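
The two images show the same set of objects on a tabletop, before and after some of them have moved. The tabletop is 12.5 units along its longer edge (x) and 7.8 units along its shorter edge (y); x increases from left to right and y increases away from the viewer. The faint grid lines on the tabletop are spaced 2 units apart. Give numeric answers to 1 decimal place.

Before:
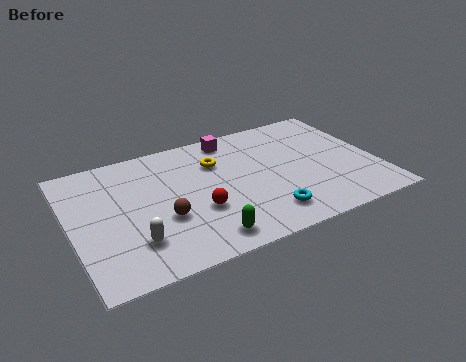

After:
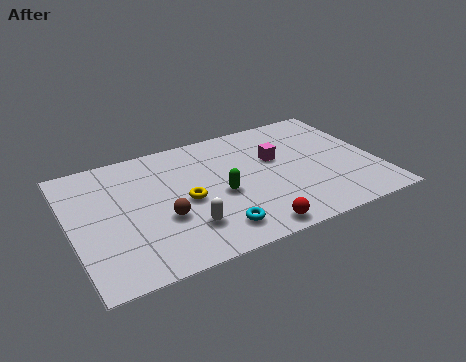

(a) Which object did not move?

the brown sphere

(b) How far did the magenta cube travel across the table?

2.6

From (6.9, 6.8) to (8.5, 4.8), the magenta cube covered √(1.6² + 2.0²) ≈ 2.6 units.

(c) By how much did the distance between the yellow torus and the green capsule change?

-3.1

The distance was about 4.5 in the first image and 1.4 in the second, so they moved 3.1 units closer together.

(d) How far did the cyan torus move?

2.1

From (7.6, 1.5) to (5.5, 1.4), the cyan torus covered √(2.1² + 0.1²) ≈ 2.1 units.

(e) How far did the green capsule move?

2.5

The green capsule moved from about (5.0, 1.1) to (6.0, 3.4), a distance of √(1.0² + 2.3²) ≈ 2.5.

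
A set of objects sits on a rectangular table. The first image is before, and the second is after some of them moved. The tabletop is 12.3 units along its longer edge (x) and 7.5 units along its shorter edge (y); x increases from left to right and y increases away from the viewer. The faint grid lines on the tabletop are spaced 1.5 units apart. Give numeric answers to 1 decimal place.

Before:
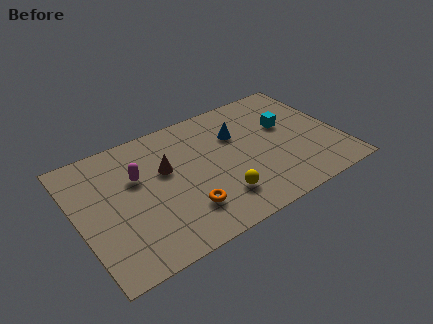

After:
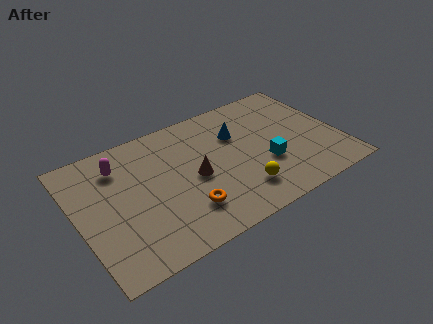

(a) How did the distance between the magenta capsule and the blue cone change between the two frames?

+0.7

Before: roughly 4.8 units apart; after: 5.5. That's 0.7 units further apart.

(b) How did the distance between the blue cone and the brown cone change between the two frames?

-0.7

The distance was about 3.5 in the first image and 2.8 in the second, so they moved 0.7 units closer together.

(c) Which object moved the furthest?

the cyan cube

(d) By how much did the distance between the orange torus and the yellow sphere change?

+1.0

They were about 1.6 units apart before and 2.6 after — 1.0 units further apart.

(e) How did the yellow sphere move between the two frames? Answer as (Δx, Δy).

(1.0, -0.1)

The yellow sphere started near (6.3, 1.8) and ended near (7.3, 1.7).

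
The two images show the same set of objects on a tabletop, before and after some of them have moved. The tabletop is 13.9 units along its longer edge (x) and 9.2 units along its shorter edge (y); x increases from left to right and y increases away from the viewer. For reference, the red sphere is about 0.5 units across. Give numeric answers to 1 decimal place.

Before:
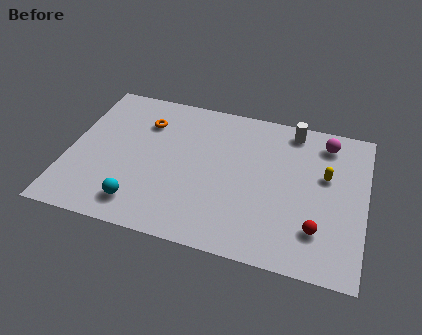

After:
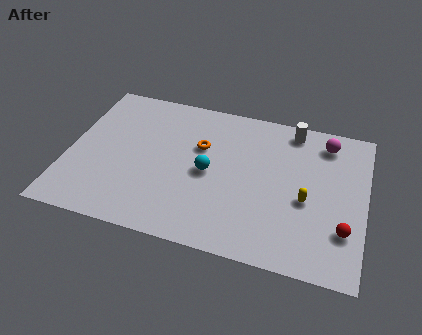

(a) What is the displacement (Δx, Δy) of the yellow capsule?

(-0.8, -1.7)

The yellow capsule was at about (12.0, 5.6) and moved to about (11.2, 3.9).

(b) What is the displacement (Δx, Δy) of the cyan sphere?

(3.0, 2.8)

The cyan sphere was at about (3.6, 1.6) and moved to about (6.6, 4.4).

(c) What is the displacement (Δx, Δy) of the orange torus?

(2.7, -0.9)

The orange torus started near (3.4, 6.8) and ended near (6.1, 5.9).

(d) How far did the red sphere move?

1.2

The red sphere moved from about (11.8, 2.3) to (13.0, 2.6), a distance of √(1.2² + 0.3²) ≈ 1.2.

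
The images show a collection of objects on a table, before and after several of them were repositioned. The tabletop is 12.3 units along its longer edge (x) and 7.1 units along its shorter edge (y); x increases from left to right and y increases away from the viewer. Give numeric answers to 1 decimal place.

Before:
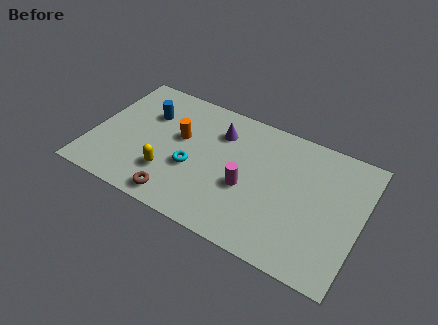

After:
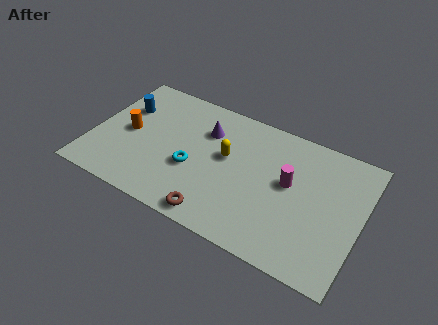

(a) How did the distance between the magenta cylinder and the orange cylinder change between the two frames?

+3.9

They were about 3.5 units apart before and 7.4 after — 3.9 units further apart.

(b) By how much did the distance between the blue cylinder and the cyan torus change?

+0.8

The distance was about 3.2 in the first image and 4.0 in the second, so they moved 0.8 units further apart.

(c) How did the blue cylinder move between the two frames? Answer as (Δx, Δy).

(-1.1, -0.1)

The blue cylinder started near (2.3, 4.9) and ended near (1.2, 4.8).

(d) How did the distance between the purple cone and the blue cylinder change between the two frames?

+0.5

They were about 3.3 units apart before and 3.8 after — 0.5 units further apart.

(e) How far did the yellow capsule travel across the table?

3.2

The yellow capsule was near (3.7, 2.0) before and (6.1, 4.1) after, so it travelled √(2.4² + 2.1²) ≈ 3.2 units.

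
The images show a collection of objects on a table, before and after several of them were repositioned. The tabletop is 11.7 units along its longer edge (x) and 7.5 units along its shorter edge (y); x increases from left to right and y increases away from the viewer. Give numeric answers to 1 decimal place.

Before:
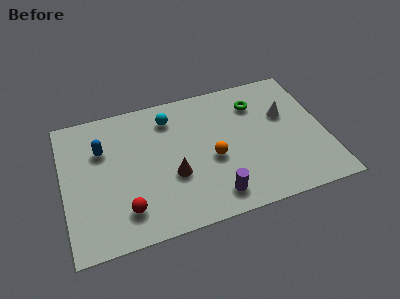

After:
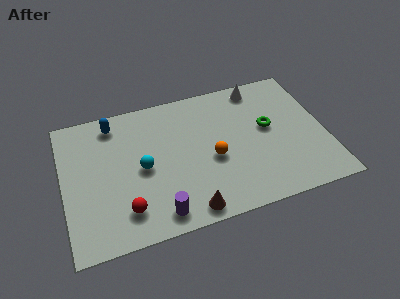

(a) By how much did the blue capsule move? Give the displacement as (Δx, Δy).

(0.6, 1.3)

The blue capsule started near (1.8, 5.1) and ended near (2.4, 6.4).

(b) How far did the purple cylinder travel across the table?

2.5

The purple cylinder moved from about (6.5, 1.2) to (4.0, 1.0), a distance of √(2.5² + 0.2²) ≈ 2.5.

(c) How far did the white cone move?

2.1

The white cone was near (10.0, 4.7) before and (9.0, 6.6) after, so it travelled √(1.0² + 1.9²) ≈ 2.1 units.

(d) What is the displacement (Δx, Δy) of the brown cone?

(0.5, -2.0)

From the two frames, the brown cone sits at roughly (4.8, 2.8) before and (5.3, 0.8) after.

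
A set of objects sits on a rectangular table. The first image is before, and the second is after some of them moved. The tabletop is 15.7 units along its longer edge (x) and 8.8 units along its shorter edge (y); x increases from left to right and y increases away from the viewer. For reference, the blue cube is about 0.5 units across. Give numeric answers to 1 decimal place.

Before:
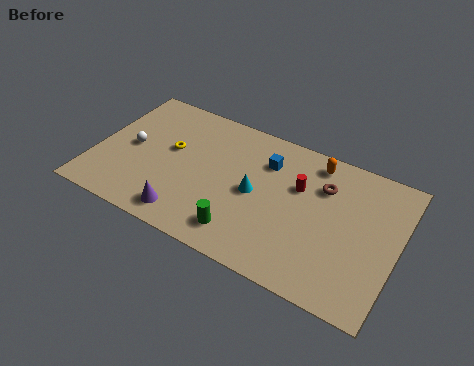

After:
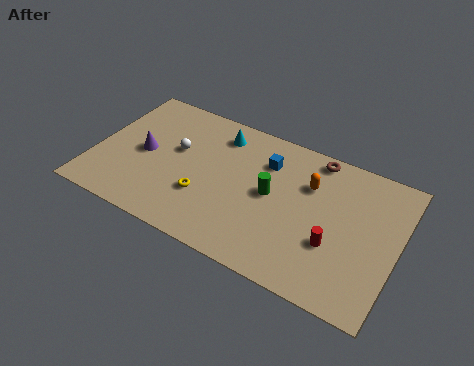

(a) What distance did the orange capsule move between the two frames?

1.5

The orange capsule moved from about (11.1, 7.6) to (11.0, 6.1), a distance of √(0.1² + 1.5²) ≈ 1.5.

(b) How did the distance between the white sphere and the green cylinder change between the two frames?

-1.8

The distance was about 6.9 in the first image and 5.1 in the second, so they moved 1.8 units closer together.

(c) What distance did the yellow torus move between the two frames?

3.0

From (3.8, 5.1) to (5.9, 2.9), the yellow torus covered √(2.1² + 2.2²) ≈ 3.0 units.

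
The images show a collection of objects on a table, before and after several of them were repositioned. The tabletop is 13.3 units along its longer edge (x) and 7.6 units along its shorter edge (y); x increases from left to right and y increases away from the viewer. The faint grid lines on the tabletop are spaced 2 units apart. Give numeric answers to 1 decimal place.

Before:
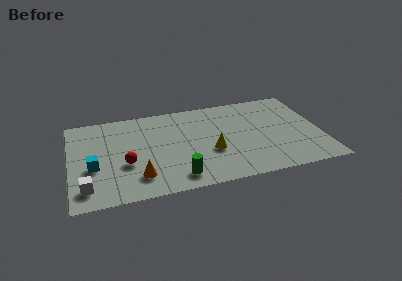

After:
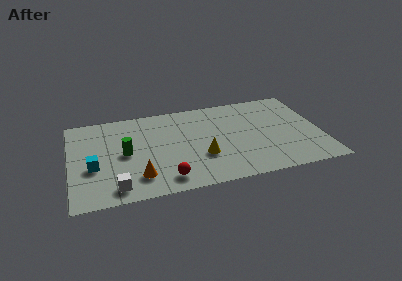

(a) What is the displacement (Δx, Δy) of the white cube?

(1.5, -0.3)

The white cube was at about (0.8, 1.4) and moved to about (2.3, 1.1).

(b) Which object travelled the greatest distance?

the green cylinder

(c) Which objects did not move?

the orange cone and the cyan cube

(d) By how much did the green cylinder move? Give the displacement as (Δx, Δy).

(-2.6, 2.6)

The green cylinder started near (5.5, 1.2) and ended near (2.9, 3.8).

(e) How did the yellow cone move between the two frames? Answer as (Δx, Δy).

(-0.5, -0.3)

The yellow cone was at about (7.4, 2.9) and moved to about (6.9, 2.6).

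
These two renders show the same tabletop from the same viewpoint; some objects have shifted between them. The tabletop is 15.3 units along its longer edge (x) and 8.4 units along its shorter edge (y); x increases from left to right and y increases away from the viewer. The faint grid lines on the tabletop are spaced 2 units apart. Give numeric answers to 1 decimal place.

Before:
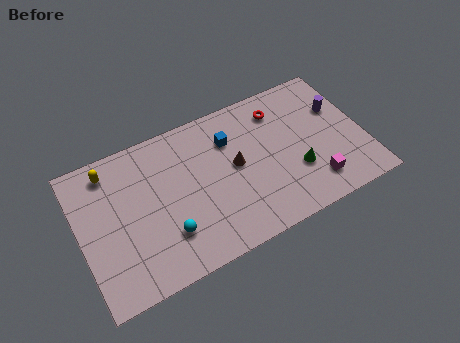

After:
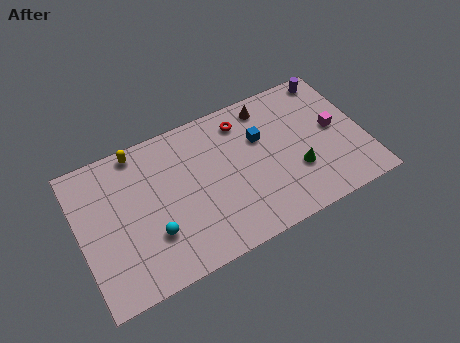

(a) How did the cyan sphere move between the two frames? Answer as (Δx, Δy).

(-0.7, 0.3)

The cyan sphere started near (4.4, 2.3) and ended near (3.7, 2.6).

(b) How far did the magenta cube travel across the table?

3.1

The magenta cube moved from about (12.3, 1.7) to (13.8, 4.4), a distance of √(1.5² + 2.7²) ≈ 3.1.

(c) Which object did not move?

the green cone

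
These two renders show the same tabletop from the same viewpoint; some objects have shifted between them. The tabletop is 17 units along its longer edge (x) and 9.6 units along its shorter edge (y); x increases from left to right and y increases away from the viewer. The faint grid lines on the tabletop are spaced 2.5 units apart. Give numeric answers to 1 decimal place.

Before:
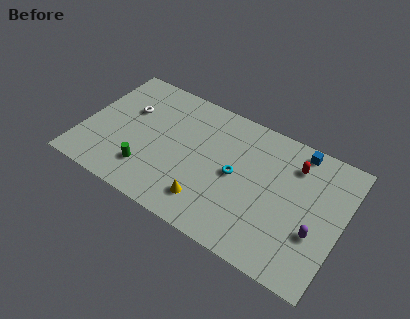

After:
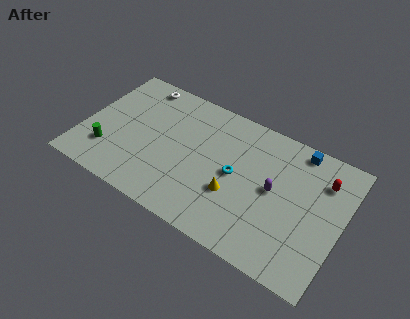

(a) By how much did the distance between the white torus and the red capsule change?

+1.6

They were about 11.0 units apart before and 12.6 after — 1.6 units further apart.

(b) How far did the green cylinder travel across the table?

2.7

The green cylinder moved from about (4.6, 2.3) to (1.9, 2.5), a distance of √(2.7² + 0.2²) ≈ 2.7.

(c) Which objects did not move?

the cyan torus and the blue cube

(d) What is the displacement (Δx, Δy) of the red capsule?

(1.9, -0.2)

From the two frames, the red capsule sits at roughly (13.6, 7.4) before and (15.5, 7.2) after.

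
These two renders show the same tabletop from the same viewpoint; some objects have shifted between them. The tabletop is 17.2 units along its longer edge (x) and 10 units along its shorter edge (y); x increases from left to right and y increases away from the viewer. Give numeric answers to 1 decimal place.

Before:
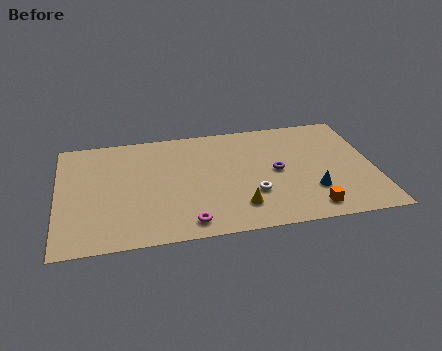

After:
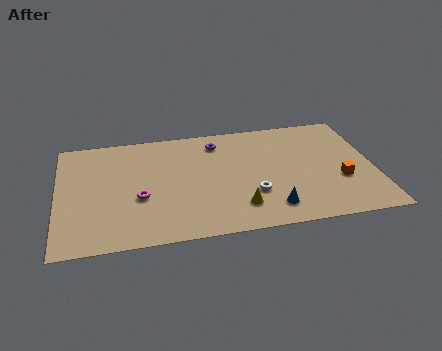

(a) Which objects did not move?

the yellow cone and the white torus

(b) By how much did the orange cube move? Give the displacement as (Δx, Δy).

(1.8, 2.2)

From the two frames, the orange cube sits at roughly (13.5, 1.4) before and (15.3, 3.6) after.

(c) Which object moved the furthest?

the purple torus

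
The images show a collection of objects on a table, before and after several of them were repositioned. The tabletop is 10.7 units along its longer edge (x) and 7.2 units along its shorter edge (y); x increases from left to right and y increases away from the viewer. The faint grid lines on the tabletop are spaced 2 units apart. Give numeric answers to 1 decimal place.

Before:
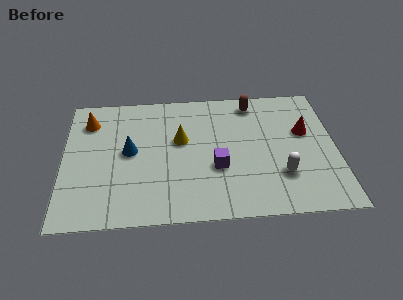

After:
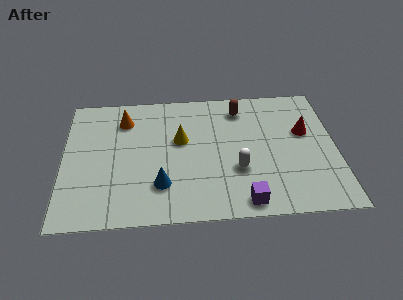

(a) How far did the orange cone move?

1.4

From (1.0, 5.6) to (2.4, 5.6), the orange cone covered √(1.4² + 0.0²) ≈ 1.4 units.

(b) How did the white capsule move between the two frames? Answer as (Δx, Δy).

(-1.7, 0.4)

From the two frames, the white capsule sits at roughly (8.5, 2.1) before and (6.8, 2.5) after.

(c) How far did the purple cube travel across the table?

2.1

The purple cube was near (6.0, 2.7) before and (7.0, 0.8) after, so it travelled √(1.0² + 1.9²) ≈ 2.1 units.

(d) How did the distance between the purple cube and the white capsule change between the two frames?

-0.9

They were about 2.6 units apart before and 1.7 after — 0.9 units closer together.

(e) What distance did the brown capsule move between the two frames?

0.6

The brown capsule moved from about (7.5, 6.2) to (7.0, 5.9), a distance of √(0.5² + 0.3²) ≈ 0.6.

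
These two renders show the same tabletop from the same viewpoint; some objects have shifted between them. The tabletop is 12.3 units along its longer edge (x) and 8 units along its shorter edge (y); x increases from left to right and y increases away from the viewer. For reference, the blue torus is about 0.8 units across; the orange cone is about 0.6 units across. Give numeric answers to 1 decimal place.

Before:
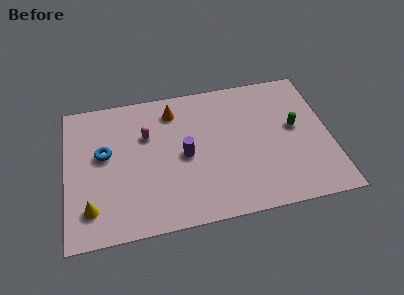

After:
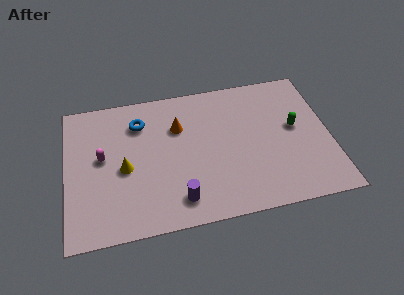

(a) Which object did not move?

the green capsule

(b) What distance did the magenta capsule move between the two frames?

2.3

From (3.8, 5.3) to (1.7, 4.4), the magenta capsule covered √(2.1² + 0.9²) ≈ 2.3 units.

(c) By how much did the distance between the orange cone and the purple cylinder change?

+1.4

They were about 2.7 units apart before and 4.1 after — 1.4 units further apart.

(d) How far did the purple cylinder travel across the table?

2.4

The purple cylinder moved from about (5.5, 3.8) to (5.1, 1.4), a distance of √(0.4² + 2.4²) ≈ 2.4.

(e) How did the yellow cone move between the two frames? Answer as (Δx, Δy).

(1.6, 1.9)

From the two frames, the yellow cone sits at roughly (1.1, 1.7) before and (2.7, 3.6) after.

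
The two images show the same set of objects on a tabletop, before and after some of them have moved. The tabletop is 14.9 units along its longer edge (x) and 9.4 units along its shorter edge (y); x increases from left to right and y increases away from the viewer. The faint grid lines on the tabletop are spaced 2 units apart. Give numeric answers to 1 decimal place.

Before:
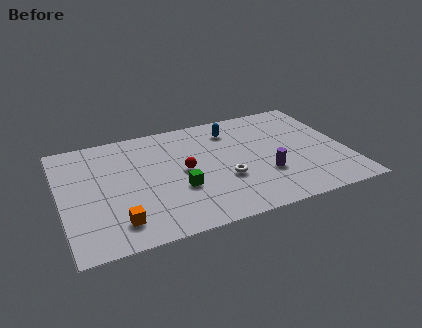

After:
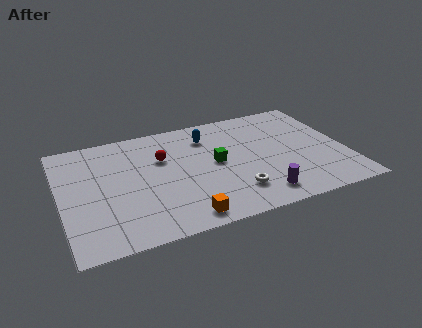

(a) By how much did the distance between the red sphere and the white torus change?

+2.8

Before: roughly 2.4 units apart; after: 5.2. That's 2.8 units further apart.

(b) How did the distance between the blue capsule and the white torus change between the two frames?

+1.0

The distance was about 4.2 in the first image and 5.2 in the second, so they moved 1.0 units further apart.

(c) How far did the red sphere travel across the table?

1.7

The red sphere was near (6.4, 4.8) before and (5.4, 6.2) after, so it travelled √(1.0² + 1.4²) ≈ 1.7 units.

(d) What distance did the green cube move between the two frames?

2.6

From (6.0, 3.4) to (8.1, 4.9), the green cube covered √(2.1² + 1.5²) ≈ 2.6 units.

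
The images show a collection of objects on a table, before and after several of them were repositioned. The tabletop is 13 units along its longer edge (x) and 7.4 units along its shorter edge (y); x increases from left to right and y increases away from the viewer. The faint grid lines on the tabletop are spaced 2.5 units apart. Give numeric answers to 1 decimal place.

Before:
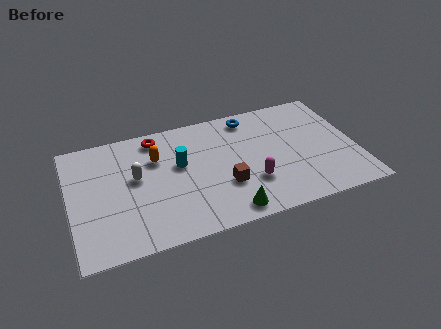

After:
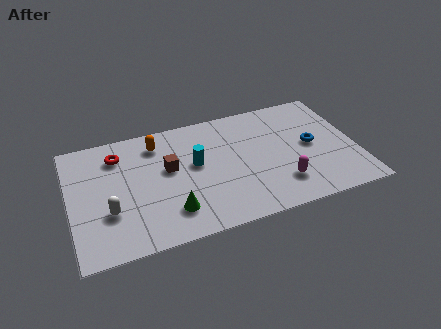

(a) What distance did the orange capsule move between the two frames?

0.9

From (4.0, 5.1) to (4.1, 6.0), the orange capsule covered √(0.1² + 0.9²) ≈ 0.9 units.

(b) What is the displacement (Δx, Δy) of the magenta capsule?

(1.3, -0.5)

From the two frames, the magenta capsule sits at roughly (8.1, 2.3) before and (9.4, 1.8) after.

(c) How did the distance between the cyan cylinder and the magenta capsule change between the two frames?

+0.7

Before: roughly 3.7 units apart; after: 4.4. That's 0.7 units further apart.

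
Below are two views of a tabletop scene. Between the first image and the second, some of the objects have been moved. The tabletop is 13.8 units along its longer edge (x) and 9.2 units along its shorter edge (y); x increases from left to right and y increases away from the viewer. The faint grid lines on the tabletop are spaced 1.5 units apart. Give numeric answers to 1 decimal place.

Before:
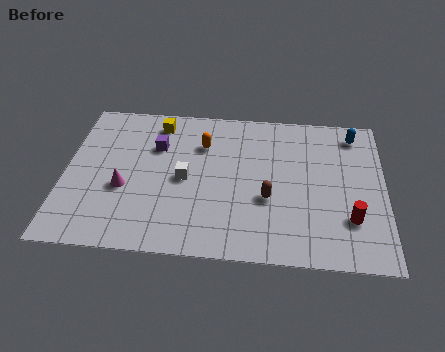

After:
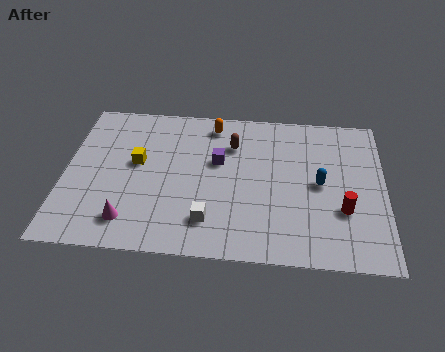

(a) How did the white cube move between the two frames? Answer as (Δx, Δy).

(1.1, -2.4)

The white cube started near (5.2, 4.4) and ended near (6.3, 2.0).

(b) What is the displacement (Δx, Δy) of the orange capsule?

(0.4, 1.3)

The orange capsule was at about (5.9, 6.6) and moved to about (6.3, 7.9).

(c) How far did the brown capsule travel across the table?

3.6

The brown capsule was near (8.8, 3.5) before and (7.2, 6.7) after, so it travelled √(1.6² + 3.2²) ≈ 3.6 units.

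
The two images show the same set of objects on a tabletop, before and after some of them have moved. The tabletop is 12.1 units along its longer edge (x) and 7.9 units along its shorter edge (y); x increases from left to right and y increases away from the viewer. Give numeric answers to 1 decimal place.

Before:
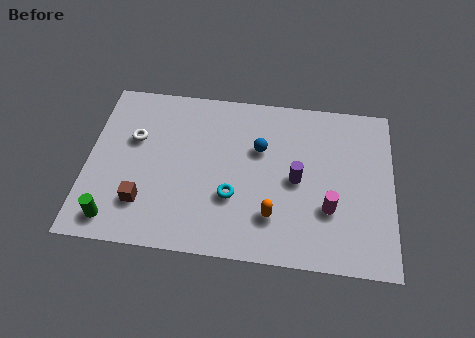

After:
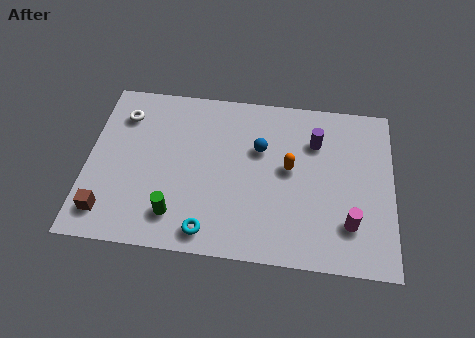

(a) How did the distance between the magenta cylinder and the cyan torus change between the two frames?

+1.8

They were about 3.8 units apart before and 5.6 after — 1.8 units further apart.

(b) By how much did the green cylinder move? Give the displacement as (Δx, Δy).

(2.4, 0.5)

From the two frames, the green cylinder sits at roughly (1.2, 1.1) before and (3.6, 1.6) after.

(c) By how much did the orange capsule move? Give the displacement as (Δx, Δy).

(0.6, 2.3)

From the two frames, the orange capsule sits at roughly (7.4, 2.0) before and (8.0, 4.3) after.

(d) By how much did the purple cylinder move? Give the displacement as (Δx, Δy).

(0.7, 1.9)

The purple cylinder started near (8.3, 3.8) and ended near (9.0, 5.7).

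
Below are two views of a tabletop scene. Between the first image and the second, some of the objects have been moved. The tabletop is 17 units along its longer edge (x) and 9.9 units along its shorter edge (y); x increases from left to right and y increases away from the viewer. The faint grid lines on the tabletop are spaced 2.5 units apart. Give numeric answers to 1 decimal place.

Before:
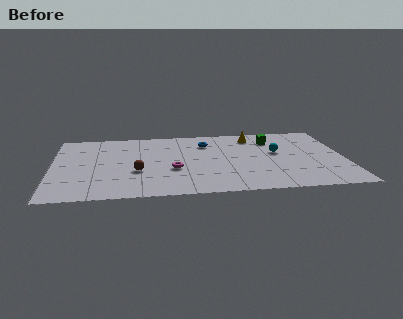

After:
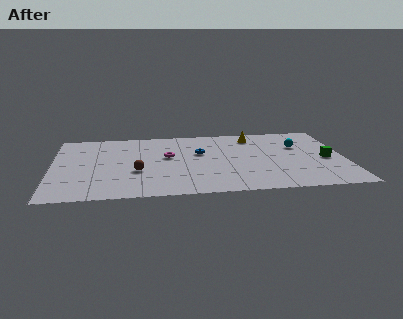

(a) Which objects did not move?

the brown sphere and the yellow cone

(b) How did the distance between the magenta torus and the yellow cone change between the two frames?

-0.8

They were about 6.5 units apart before and 5.7 after — 0.8 units closer together.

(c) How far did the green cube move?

4.4

The green cube moved from about (12.9, 7.6) to (15.9, 4.4), a distance of √(3.0² + 3.2²) ≈ 4.4.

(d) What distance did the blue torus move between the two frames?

1.5

The blue torus moved from about (9.0, 7.5) to (8.6, 6.1), a distance of √(0.4² + 1.4²) ≈ 1.5.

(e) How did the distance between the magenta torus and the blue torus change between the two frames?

-2.3

They were about 4.2 units apart before and 1.9 after — 2.3 units closer together.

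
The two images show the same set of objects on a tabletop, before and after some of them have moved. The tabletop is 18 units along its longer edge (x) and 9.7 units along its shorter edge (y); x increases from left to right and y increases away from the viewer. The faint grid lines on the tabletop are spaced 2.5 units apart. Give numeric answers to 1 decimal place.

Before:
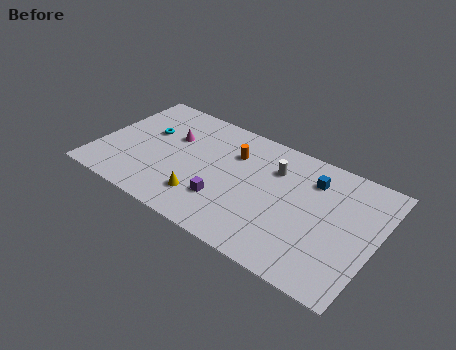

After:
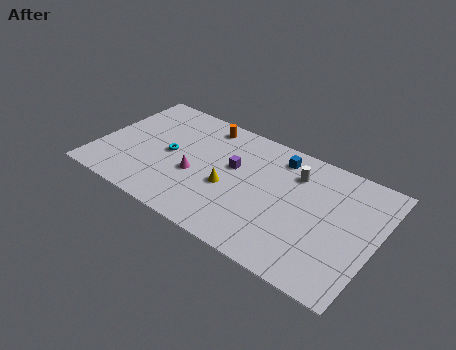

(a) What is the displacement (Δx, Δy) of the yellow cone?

(1.4, 1.7)

From the two frames, the yellow cone sits at roughly (7.3, 2.3) before and (8.7, 4.0) after.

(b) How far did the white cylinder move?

1.3

The white cylinder moved from about (11.2, 7.0) to (12.5, 7.3), a distance of √(1.3² + 0.3²) ≈ 1.3.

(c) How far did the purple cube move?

3.0

From (8.6, 2.8) to (8.7, 5.8), the purple cube covered √(0.1² + 3.0²) ≈ 3.0 units.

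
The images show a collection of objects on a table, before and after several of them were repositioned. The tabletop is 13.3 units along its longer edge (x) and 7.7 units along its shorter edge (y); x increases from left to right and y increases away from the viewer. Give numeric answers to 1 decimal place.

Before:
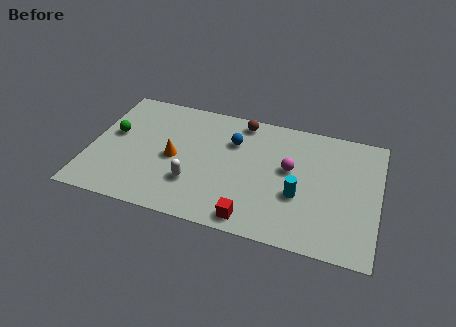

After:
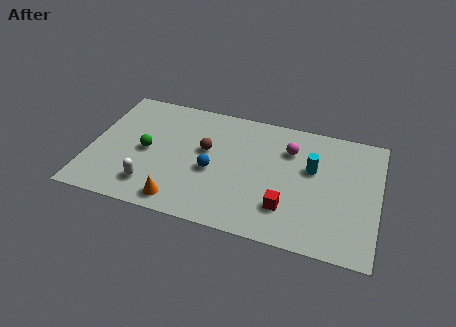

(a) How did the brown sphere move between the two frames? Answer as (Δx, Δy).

(-1.5, -2.3)

The brown sphere was at about (6.8, 6.8) and moved to about (5.3, 4.5).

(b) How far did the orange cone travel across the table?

2.6

The orange cone moved from about (3.9, 3.6) to (4.4, 1.0), a distance of √(0.5² + 2.6²) ≈ 2.6.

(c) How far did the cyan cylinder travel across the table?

1.9

The cyan cylinder moved from about (9.7, 2.9) to (10.2, 4.7), a distance of √(0.5² + 1.8²) ≈ 1.9.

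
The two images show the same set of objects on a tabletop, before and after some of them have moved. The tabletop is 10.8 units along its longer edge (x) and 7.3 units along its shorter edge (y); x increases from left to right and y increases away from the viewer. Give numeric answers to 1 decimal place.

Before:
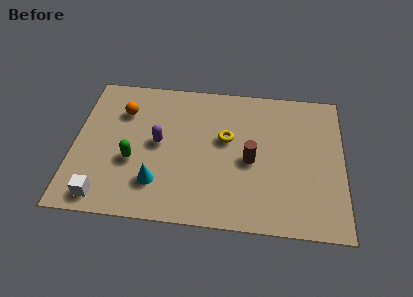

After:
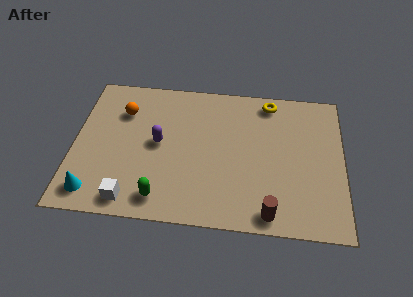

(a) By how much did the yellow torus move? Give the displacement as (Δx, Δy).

(1.7, 2.1)

The yellow torus started near (6.1, 4.3) and ended near (7.8, 6.4).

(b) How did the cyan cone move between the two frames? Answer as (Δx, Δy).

(-2.5, -0.7)

The cyan cone was at about (3.4, 1.8) and moved to about (0.9, 1.1).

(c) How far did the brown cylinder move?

2.6

The brown cylinder moved from about (7.1, 3.3) to (7.9, 0.8), a distance of √(0.8² + 2.5²) ≈ 2.6.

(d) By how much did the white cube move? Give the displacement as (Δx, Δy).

(1.1, 0.0)

The white cube started near (1.3, 0.9) and ended near (2.4, 0.9).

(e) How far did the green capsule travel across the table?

2.1

The green capsule was near (2.4, 2.8) before and (3.6, 1.1) after, so it travelled √(1.2² + 1.7²) ≈ 2.1 units.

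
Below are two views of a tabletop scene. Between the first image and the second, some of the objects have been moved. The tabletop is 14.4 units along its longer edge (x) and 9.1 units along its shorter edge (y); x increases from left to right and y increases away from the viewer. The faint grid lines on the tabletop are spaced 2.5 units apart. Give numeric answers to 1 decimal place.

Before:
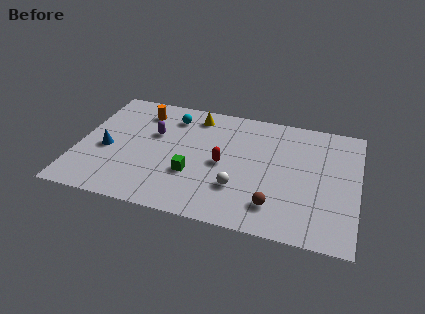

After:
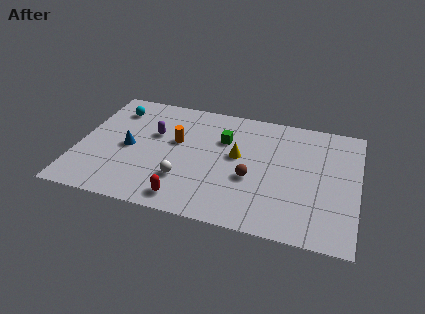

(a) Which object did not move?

the purple capsule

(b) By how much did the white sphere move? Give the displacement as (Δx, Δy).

(-2.8, -0.1)

From the two frames, the white sphere sits at roughly (8.4, 2.7) before and (5.6, 2.6) after.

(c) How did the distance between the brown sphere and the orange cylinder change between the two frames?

-4.7

Before: roughly 9.1 units apart; after: 4.4. That's 4.7 units closer together.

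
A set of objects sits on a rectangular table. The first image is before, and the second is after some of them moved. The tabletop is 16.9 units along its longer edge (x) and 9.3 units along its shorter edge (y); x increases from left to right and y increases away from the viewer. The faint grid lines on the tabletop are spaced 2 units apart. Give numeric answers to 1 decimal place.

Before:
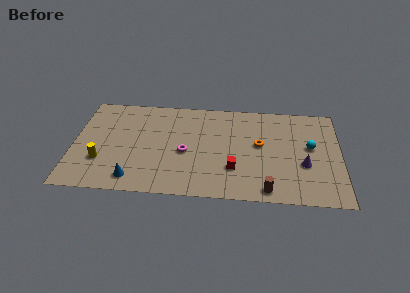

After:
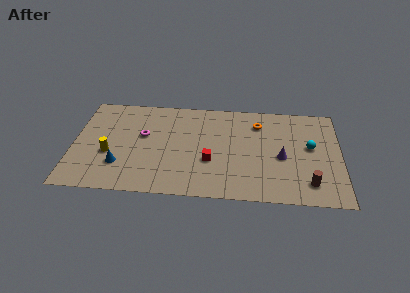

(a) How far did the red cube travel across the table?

1.6

The red cube was near (10.2, 2.8) before and (8.7, 3.4) after, so it travelled √(1.5² + 0.6²) ≈ 1.6 units.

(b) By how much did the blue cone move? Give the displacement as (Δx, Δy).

(-0.9, 1.2)

From the two frames, the blue cone sits at roughly (3.9, 1.4) before and (3.0, 2.6) after.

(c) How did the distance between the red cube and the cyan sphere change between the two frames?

+1.2

They were about 5.4 units apart before and 6.6 after — 1.2 units further apart.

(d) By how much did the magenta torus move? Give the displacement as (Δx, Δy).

(-2.7, 1.4)

The magenta torus started near (7.1, 4.1) and ended near (4.4, 5.5).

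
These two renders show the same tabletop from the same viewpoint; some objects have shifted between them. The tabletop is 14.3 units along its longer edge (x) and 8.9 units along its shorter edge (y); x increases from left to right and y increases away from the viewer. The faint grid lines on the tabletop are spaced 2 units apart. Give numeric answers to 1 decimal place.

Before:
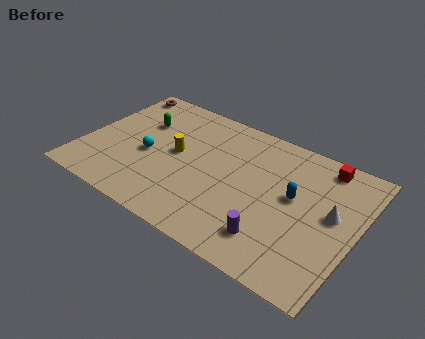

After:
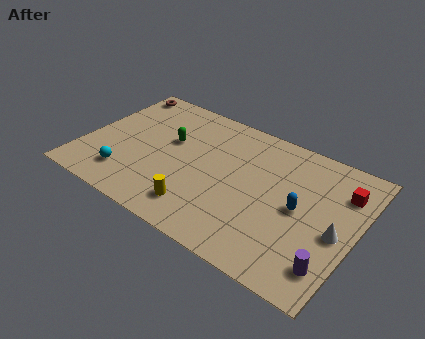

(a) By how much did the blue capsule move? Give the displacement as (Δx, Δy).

(0.4, -0.6)

From the two frames, the blue capsule sits at roughly (11.0, 5.0) before and (11.4, 4.4) after.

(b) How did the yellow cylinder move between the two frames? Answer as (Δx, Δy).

(1.8, -3.0)

From the two frames, the yellow cylinder sits at roughly (4.8, 4.7) before and (6.6, 1.7) after.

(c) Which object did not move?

the brown torus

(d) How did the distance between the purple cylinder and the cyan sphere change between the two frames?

+3.5

The distance was about 7.3 in the first image and 10.8 in the second, so they moved 3.5 units further apart.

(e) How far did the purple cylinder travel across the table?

3.0

The purple cylinder moved from about (10.4, 1.9) to (13.4, 1.8), a distance of √(3.0² + 0.1²) ≈ 3.0.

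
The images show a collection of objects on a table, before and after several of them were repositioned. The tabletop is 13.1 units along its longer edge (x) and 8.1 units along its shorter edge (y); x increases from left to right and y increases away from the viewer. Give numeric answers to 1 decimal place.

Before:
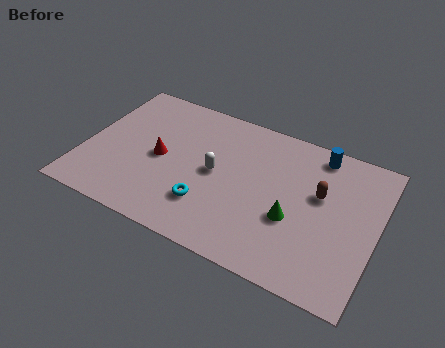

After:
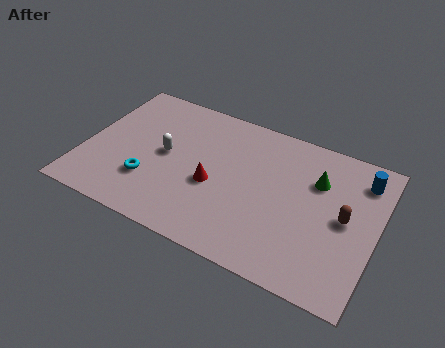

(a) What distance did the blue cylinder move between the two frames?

2.1

The blue cylinder was near (10.2, 7.1) before and (12.2, 6.5) after, so it travelled √(2.0² + 0.6²) ≈ 2.1 units.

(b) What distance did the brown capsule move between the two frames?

1.4

The brown capsule moved from about (10.5, 4.9) to (11.7, 4.1), a distance of √(1.2² + 0.8²) ≈ 1.4.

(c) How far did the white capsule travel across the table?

2.3

From (5.9, 4.1) to (3.6, 4.2), the white capsule covered √(2.3² + 0.1²) ≈ 2.3 units.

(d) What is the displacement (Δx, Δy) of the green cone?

(0.8, 2.5)

The green cone was at about (9.5, 3.1) and moved to about (10.3, 5.6).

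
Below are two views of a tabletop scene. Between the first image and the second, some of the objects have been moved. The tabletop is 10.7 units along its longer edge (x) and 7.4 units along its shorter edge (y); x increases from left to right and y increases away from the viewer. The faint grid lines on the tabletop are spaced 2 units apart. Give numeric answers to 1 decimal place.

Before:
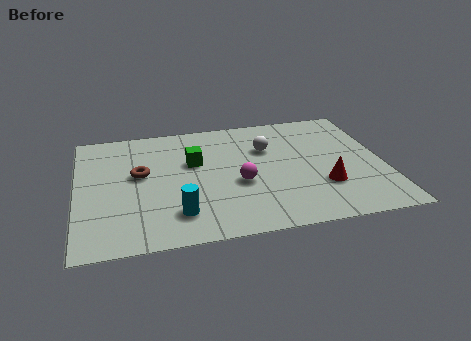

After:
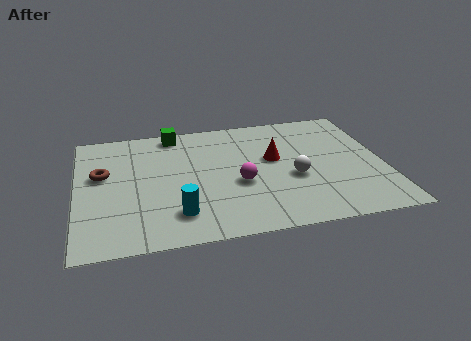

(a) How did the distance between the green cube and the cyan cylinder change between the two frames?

+1.9

The distance was about 3.1 in the first image and 5.0 in the second, so they moved 1.9 units further apart.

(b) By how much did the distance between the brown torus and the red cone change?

-0.6

They were about 6.6 units apart before and 6.0 after — 0.6 units closer together.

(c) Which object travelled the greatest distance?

the red cone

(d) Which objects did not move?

the magenta sphere and the cyan cylinder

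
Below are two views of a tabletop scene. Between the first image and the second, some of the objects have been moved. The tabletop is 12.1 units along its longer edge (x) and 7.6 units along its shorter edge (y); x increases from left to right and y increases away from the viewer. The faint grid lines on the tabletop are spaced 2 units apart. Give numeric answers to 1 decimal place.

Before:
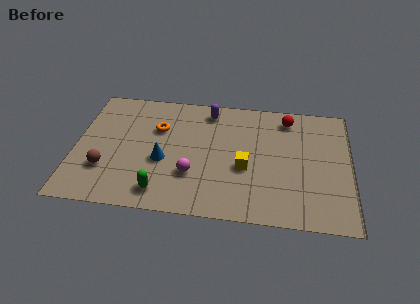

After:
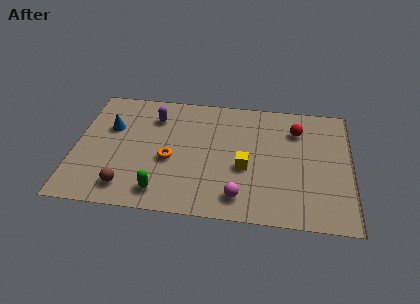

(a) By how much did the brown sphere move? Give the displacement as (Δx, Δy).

(1.0, -1.0)

From the two frames, the brown sphere sits at roughly (1.4, 2.3) before and (2.4, 1.3) after.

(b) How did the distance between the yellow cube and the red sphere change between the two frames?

-0.4

The distance was about 3.8 in the first image and 3.4 in the second, so they moved 0.4 units closer together.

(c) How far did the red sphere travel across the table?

0.8

The red sphere moved from about (9.3, 6.4) to (9.7, 5.7), a distance of √(0.4² + 0.7²) ≈ 0.8.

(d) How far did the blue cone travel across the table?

3.0

The blue cone moved from about (3.9, 3.1) to (1.5, 4.9), a distance of √(2.4² + 1.8²) ≈ 3.0.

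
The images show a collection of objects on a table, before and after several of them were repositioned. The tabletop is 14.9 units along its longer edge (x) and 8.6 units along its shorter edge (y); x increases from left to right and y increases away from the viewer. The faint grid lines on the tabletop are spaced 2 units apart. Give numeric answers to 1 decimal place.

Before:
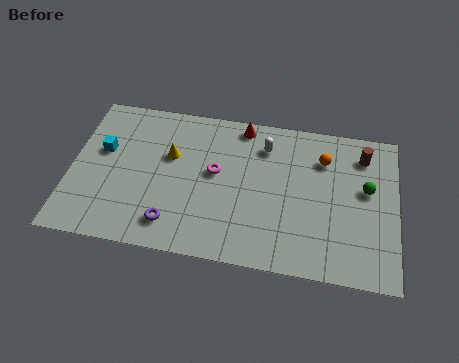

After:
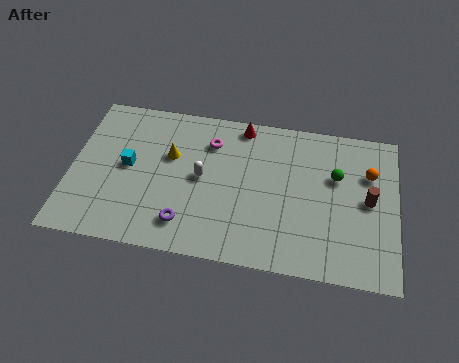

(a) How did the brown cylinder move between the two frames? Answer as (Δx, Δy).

(0.3, -2.5)

From the two frames, the brown cylinder sits at roughly (13.3, 6.9) before and (13.6, 4.4) after.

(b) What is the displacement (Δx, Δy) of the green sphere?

(-1.4, 0.5)

From the two frames, the green sphere sits at roughly (13.5, 5.0) before and (12.1, 5.5) after.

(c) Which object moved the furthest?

the white capsule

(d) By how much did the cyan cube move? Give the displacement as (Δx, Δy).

(1.2, -0.7)

From the two frames, the cyan cube sits at roughly (1.4, 5.2) before and (2.6, 4.5) after.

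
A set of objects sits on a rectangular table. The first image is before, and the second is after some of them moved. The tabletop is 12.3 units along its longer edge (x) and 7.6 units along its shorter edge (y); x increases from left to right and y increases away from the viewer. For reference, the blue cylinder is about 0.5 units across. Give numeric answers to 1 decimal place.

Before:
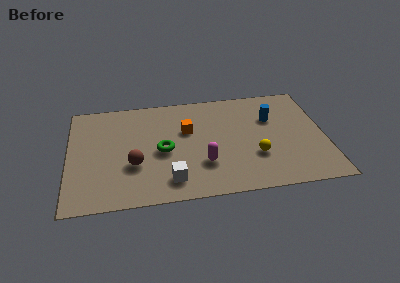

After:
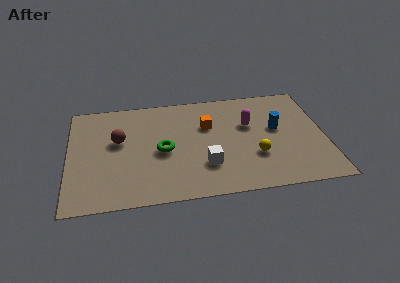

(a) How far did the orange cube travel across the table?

1.0

From (5.7, 4.8) to (6.7, 5.0), the orange cube covered √(1.0² + 0.2²) ≈ 1.0 units.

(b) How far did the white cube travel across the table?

1.9

The white cube was near (4.8, 1.4) before and (6.5, 2.2) after, so it travelled √(1.7² + 0.8²) ≈ 1.9 units.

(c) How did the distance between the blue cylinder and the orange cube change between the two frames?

-0.7

They were about 4.1 units apart before and 3.4 after — 0.7 units closer together.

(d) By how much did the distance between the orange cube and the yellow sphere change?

-0.6

They were about 3.9 units apart before and 3.3 after — 0.6 units closer together.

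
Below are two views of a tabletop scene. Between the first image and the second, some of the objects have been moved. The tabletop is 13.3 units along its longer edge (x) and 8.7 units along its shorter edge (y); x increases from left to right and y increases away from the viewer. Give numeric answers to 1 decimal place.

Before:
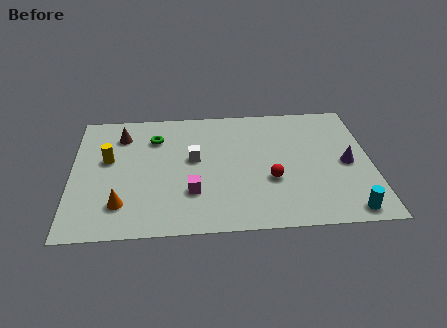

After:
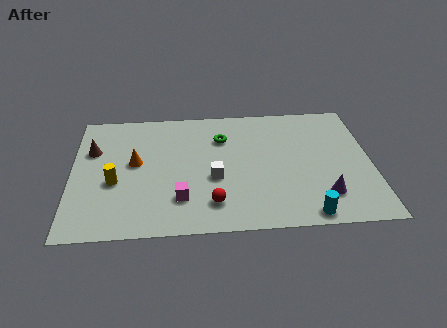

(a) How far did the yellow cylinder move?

1.6

The yellow cylinder moved from about (1.6, 5.1) to (1.9, 3.5), a distance of √(0.3² + 1.6²) ≈ 1.6.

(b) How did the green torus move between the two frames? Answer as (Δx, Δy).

(3.0, -0.2)

From the two frames, the green torus sits at roughly (3.7, 6.5) before and (6.7, 6.3) after.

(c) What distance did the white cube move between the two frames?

1.7

The white cube was near (5.4, 4.9) before and (6.3, 3.5) after, so it travelled √(0.9² + 1.4²) ≈ 1.7 units.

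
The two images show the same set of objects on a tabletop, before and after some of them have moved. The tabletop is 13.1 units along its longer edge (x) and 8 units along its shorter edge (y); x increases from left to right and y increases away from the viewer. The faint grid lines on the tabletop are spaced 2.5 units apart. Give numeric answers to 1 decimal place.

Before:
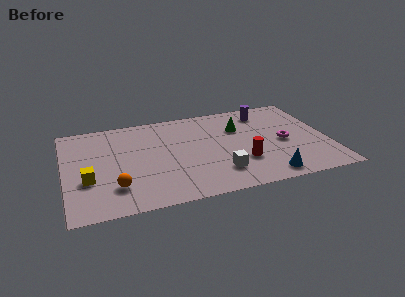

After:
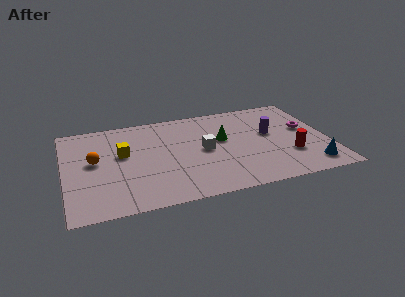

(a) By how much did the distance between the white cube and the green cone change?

-2.6

They were about 3.8 units apart before and 1.2 after — 2.6 units closer together.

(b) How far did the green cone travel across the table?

1.2

The green cone was near (8.8, 5.5) before and (7.9, 4.7) after, so it travelled √(0.9² + 0.8²) ≈ 1.2 units.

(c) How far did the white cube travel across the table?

2.2

From (7.5, 1.9) to (6.9, 4.0), the white cube covered √(0.6² + 2.1²) ≈ 2.2 units.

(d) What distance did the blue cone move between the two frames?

2.2

The blue cone was near (9.8, 1.0) before and (12.0, 1.3) after, so it travelled √(2.2² + 0.3²) ≈ 2.2 units.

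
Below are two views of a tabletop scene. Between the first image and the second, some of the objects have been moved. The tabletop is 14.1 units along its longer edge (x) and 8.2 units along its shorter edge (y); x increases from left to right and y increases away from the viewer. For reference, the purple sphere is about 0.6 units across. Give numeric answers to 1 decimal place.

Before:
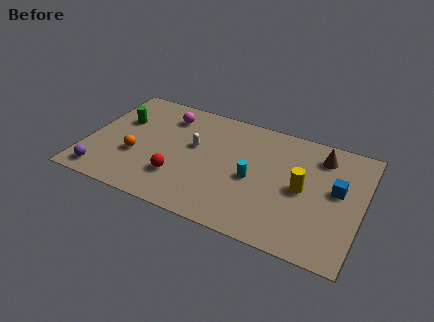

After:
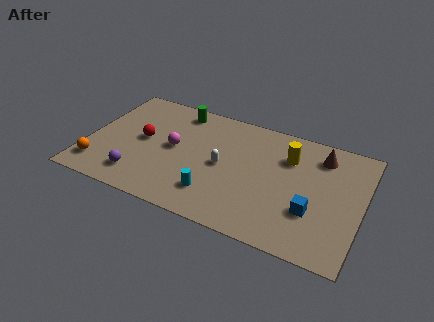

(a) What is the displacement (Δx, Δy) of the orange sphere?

(-1.8, -1.4)

The orange sphere was at about (2.6, 3.0) and moved to about (0.8, 1.6).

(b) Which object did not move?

the brown cone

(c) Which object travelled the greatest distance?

the green cylinder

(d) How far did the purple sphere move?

1.9

From (1.1, 1.1) to (2.9, 1.6), the purple sphere covered √(1.8² + 0.5²) ≈ 1.9 units.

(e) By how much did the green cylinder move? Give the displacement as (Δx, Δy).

(2.8, 1.8)

The green cylinder started near (1.5, 5.3) and ended near (4.3, 7.1).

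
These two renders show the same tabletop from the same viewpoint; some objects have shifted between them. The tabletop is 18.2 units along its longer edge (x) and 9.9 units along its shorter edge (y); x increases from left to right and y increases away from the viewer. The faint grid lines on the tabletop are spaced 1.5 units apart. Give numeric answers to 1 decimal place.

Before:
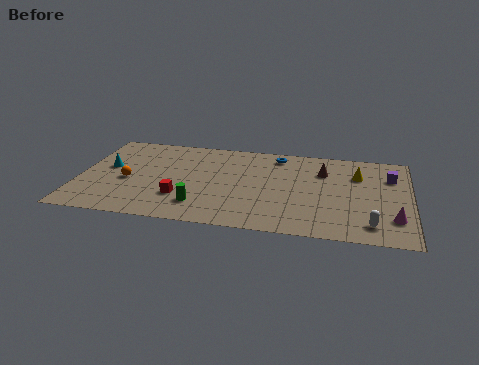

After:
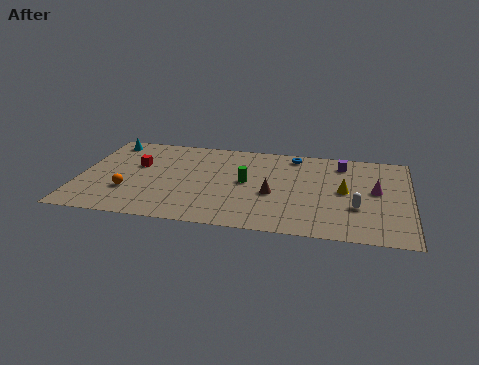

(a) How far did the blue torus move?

0.9

The blue torus was near (10.8, 8.5) before and (11.7, 8.7) after, so it travelled √(0.9² + 0.2²) ≈ 0.9 units.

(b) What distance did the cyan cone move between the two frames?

3.0

The cyan cone was near (1.5, 5.6) before and (1.3, 8.6) after, so it travelled √(0.2² + 3.0²) ≈ 3.0 units.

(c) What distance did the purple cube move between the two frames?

2.9

The purple cube was near (17.1, 7.1) before and (14.4, 8.2) after, so it travelled √(2.7² + 1.1²) ≈ 2.9 units.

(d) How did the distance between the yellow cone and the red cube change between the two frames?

+1.1

Before: roughly 10.4 units apart; after: 11.5. That's 1.1 units further apart.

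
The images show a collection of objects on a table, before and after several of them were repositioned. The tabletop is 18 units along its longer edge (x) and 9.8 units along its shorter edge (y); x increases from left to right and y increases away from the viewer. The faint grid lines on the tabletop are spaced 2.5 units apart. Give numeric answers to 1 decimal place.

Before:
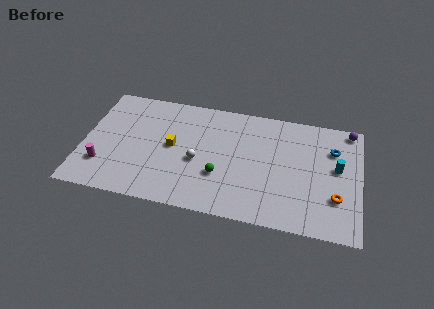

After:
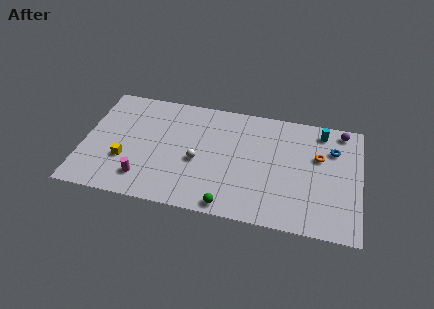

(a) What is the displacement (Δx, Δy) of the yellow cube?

(-3.0, -1.8)

From the two frames, the yellow cube sits at roughly (5.8, 5.1) before and (2.8, 3.3) after.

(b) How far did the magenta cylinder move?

2.8

The magenta cylinder was near (1.4, 2.6) before and (4.1, 2.0) after, so it travelled √(2.7² + 0.6²) ≈ 2.8 units.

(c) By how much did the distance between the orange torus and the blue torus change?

-2.8

The distance was about 4.0 in the first image and 1.2 in the second, so they moved 2.8 units closer together.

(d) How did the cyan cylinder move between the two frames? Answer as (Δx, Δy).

(-1.1, 2.9)

The cyan cylinder was at about (16.5, 5.5) and moved to about (15.4, 8.4).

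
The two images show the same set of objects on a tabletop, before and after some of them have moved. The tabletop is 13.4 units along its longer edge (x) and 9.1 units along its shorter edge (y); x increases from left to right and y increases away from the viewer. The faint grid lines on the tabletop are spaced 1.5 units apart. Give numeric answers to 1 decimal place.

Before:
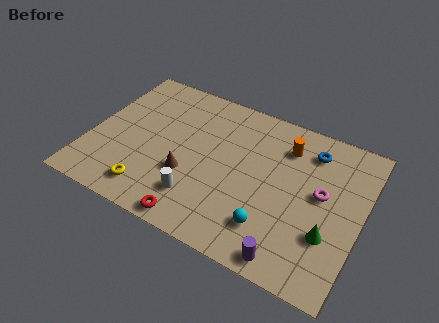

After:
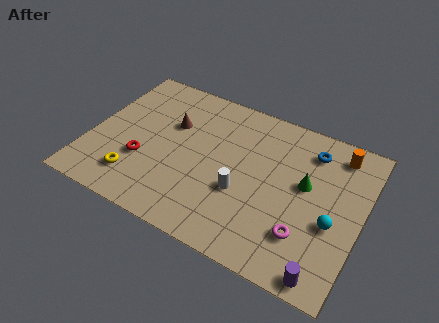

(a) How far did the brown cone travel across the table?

3.0

The brown cone moved from about (5.0, 3.2) to (3.8, 5.9), a distance of √(1.2² + 2.7²) ≈ 3.0.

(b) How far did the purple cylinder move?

1.7

The purple cylinder was near (10.4, 0.9) before and (12.1, 0.8) after, so it travelled √(1.7² + 0.1²) ≈ 1.7 units.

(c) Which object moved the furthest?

the red torus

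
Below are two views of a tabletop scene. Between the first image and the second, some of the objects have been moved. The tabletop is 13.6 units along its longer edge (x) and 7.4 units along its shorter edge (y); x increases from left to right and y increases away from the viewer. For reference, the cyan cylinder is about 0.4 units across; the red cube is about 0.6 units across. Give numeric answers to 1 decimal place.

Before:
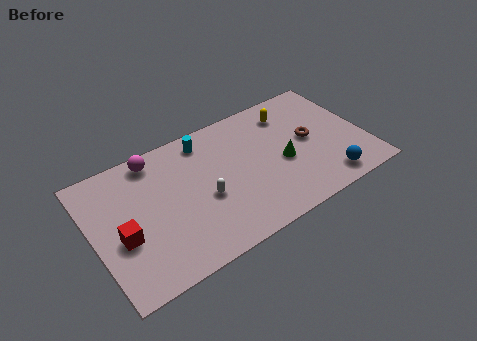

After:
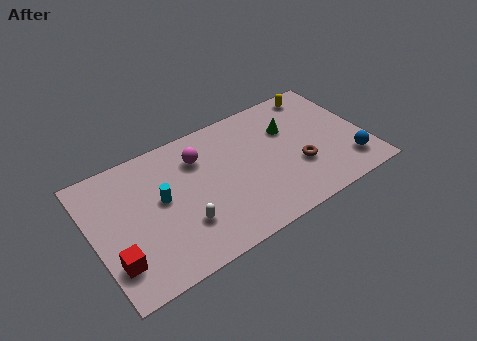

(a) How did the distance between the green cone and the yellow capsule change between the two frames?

-0.5

Before: roughly 2.8 units apart; after: 2.3. That's 0.5 units closer together.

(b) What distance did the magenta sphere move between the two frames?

2.3

From (3.4, 6.5) to (5.5, 5.5), the magenta sphere covered √(2.1² + 1.0²) ≈ 2.3 units.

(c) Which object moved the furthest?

the cyan cylinder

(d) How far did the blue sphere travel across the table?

1.3

The blue sphere was near (11.3, 1.1) before and (12.5, 1.6) after, so it travelled √(1.2² + 0.5²) ≈ 1.3 units.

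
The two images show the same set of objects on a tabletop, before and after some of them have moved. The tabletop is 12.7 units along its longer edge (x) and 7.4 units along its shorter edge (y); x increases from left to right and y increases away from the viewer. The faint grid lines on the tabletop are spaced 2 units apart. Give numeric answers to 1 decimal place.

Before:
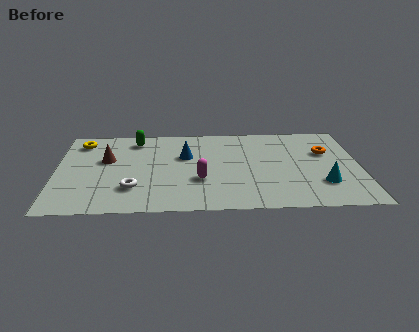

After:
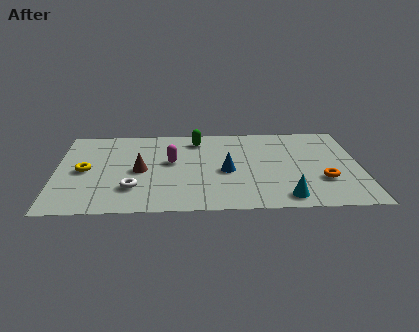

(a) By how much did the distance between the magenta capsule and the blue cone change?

+0.3

Before: roughly 2.2 units apart; after: 2.5. That's 0.3 units further apart.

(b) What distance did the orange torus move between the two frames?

2.4

From (11.3, 4.8) to (11.1, 2.4), the orange torus covered √(0.2² + 2.4²) ≈ 2.4 units.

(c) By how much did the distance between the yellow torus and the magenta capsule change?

-2.5

The distance was about 6.1 in the first image and 3.6 in the second, so they moved 2.5 units closer together.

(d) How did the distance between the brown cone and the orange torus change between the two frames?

-1.5

The distance was about 9.2 in the first image and 7.7 in the second, so they moved 1.5 units closer together.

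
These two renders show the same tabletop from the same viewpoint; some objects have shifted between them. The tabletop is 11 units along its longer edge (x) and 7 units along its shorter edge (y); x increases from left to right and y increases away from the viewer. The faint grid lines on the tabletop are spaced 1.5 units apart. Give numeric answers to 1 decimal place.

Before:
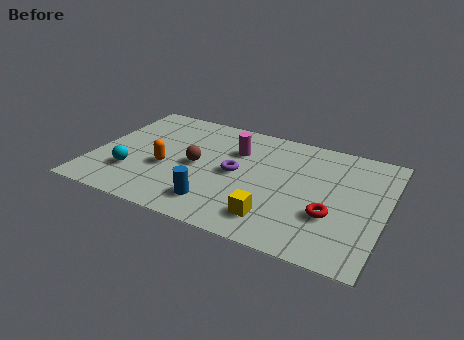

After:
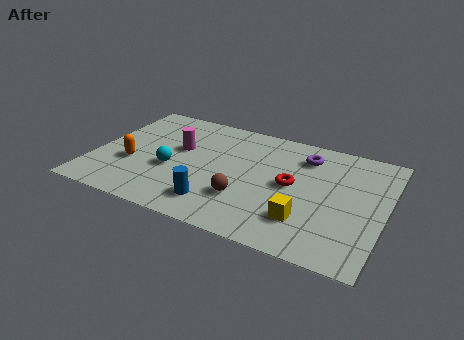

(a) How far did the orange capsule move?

1.3

From (2.8, 2.8) to (1.5, 2.6), the orange capsule covered √(1.3² + 0.2²) ≈ 1.3 units.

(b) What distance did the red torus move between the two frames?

2.0

From (9.1, 2.4) to (7.5, 3.6), the red torus covered √(1.6² + 1.2²) ≈ 2.0 units.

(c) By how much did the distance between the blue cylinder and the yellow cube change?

+1.1

Before: roughly 2.2 units apart; after: 3.3. That's 1.1 units further apart.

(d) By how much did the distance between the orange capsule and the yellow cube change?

+2.2

Before: roughly 4.5 units apart; after: 6.7. That's 2.2 units further apart.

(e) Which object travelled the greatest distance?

the purple torus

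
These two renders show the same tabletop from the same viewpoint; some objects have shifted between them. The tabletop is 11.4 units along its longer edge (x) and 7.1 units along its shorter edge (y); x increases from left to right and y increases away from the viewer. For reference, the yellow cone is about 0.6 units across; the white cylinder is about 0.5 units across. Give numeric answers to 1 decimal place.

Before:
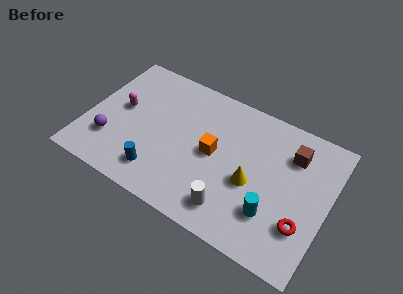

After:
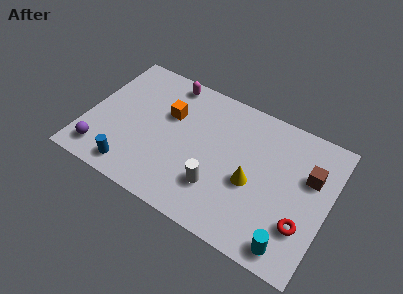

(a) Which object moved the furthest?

the magenta capsule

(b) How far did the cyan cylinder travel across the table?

1.5

From (9.0, 2.0) to (10.0, 0.9), the cyan cylinder covered √(1.0² + 1.1²) ≈ 1.5 units.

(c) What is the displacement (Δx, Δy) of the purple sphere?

(-0.3, -0.8)

The purple sphere started near (1.3, 2.0) and ended near (1.0, 1.2).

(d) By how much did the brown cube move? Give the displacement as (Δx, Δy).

(0.9, -0.7)

The brown cube was at about (9.5, 5.3) and moved to about (10.4, 4.6).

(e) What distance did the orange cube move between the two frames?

2.5

From (6.0, 3.6) to (3.7, 4.6), the orange cube covered √(2.3² + 1.0²) ≈ 2.5 units.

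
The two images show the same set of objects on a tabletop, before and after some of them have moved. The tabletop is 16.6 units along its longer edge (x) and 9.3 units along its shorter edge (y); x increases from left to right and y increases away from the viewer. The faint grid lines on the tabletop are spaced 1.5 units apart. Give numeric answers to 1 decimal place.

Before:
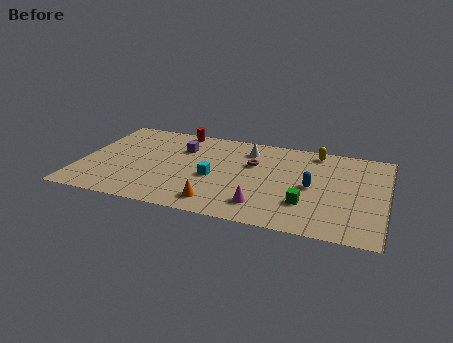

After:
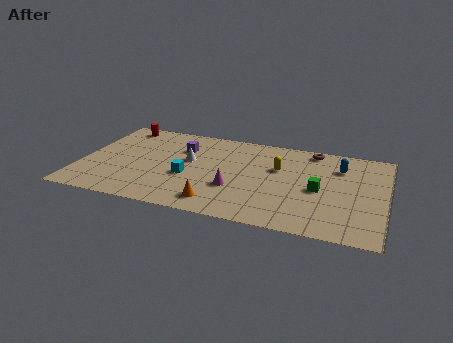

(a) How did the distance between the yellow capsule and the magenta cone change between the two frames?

-3.3

Before: roughly 6.8 units apart; after: 3.5. That's 3.3 units closer together.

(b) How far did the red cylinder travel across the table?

3.2

From (4.9, 8.5) to (1.7, 8.2), the red cylinder covered √(3.2² + 0.3²) ≈ 3.2 units.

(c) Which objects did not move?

the orange cone and the purple cube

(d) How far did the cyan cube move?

1.4

From (7.3, 4.0) to (5.9, 3.7), the cyan cube covered √(1.4² + 0.3²) ≈ 1.4 units.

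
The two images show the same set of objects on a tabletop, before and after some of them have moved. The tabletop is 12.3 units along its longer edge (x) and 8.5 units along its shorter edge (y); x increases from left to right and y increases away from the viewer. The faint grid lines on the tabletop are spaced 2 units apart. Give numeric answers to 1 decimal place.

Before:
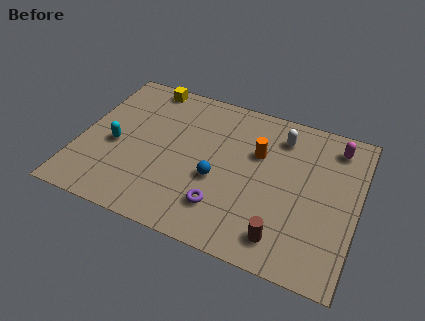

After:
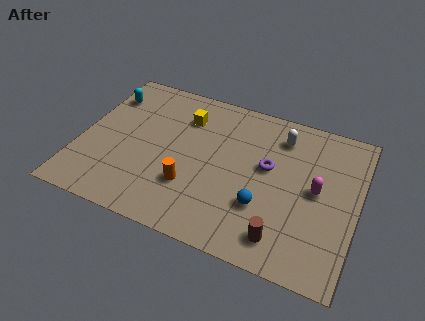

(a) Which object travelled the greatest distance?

the orange cylinder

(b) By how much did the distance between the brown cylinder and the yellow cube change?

-2.3

They were about 9.3 units apart before and 7.0 after — 2.3 units closer together.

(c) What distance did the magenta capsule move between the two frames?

2.8

From (11.1, 7.1) to (10.5, 4.4), the magenta capsule covered √(0.6² + 2.7²) ≈ 2.8 units.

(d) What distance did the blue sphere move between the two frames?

2.2

From (6.2, 3.4) to (8.3, 2.7), the blue sphere covered √(2.1² + 0.7²) ≈ 2.2 units.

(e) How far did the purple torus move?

3.4

The purple torus moved from about (6.6, 2.0) to (8.3, 4.9), a distance of √(1.7² + 2.9²) ≈ 3.4.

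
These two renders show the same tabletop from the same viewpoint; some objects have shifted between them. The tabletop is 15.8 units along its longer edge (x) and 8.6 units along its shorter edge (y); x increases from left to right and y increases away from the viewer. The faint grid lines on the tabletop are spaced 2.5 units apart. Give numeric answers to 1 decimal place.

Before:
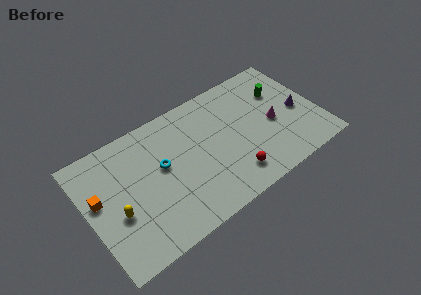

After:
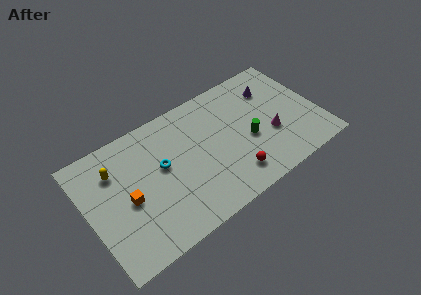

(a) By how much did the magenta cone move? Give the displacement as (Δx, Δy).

(-0.3, -0.7)

The magenta cone was at about (12.7, 3.9) and moved to about (12.4, 3.2).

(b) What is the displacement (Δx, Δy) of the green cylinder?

(-2.7, -2.3)

From the two frames, the green cylinder sits at roughly (13.6, 5.9) before and (10.9, 3.6) after.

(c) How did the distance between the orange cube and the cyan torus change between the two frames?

-1.6

The distance was about 4.3 in the first image and 2.7 in the second, so they moved 1.6 units closer together.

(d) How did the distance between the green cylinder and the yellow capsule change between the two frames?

-2.9

They were about 12.1 units apart before and 9.2 after — 2.9 units closer together.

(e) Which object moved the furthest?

the green cylinder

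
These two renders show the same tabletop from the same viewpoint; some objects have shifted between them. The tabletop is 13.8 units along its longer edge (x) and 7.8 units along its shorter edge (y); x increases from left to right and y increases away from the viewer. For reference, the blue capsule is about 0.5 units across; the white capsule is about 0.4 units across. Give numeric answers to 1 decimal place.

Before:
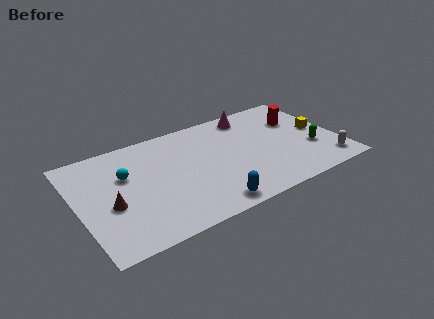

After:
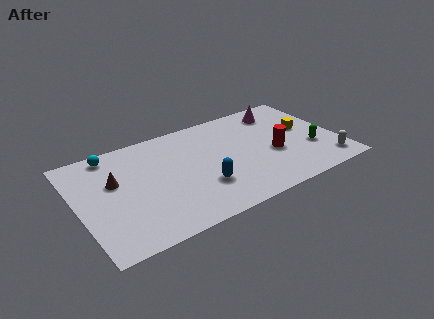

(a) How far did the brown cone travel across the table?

1.6

From (1.6, 3.2) to (2.0, 4.8), the brown cone covered √(0.4² + 1.6²) ≈ 1.6 units.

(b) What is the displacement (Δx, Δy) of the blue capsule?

(-0.1, 1.5)

From the two frames, the blue capsule sits at roughly (6.4, 0.9) before and (6.3, 2.4) after.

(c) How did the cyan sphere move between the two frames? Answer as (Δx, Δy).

(-0.5, 1.9)

From the two frames, the cyan sphere sits at roughly (2.6, 5.0) before and (2.1, 6.9) after.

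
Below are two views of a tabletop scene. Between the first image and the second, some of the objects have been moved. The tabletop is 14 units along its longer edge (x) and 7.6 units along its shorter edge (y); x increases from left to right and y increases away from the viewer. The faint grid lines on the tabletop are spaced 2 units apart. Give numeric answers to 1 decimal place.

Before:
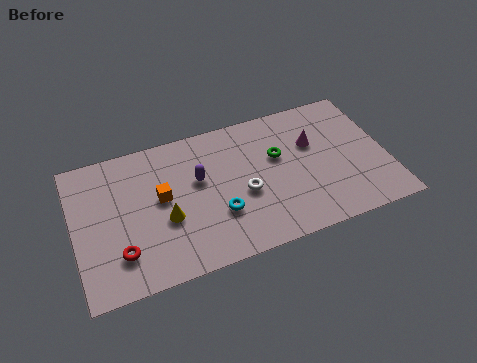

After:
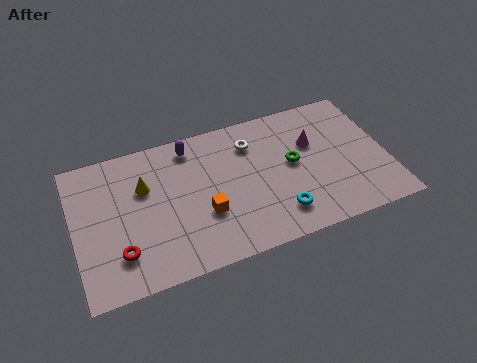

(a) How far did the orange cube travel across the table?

2.3

From (3.9, 4.2) to (5.7, 2.7), the orange cube covered √(1.8² + 1.5²) ≈ 2.3 units.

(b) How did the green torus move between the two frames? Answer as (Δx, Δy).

(0.6, -0.6)

The green torus started near (9.2, 4.7) and ended near (9.8, 4.1).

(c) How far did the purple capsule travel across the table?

1.9

The purple capsule was near (5.6, 4.6) before and (5.4, 6.5) after, so it travelled √(0.2² + 1.9²) ≈ 1.9 units.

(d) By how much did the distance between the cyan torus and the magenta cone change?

-1.3

Before: roughly 5.1 units apart; after: 3.8. That's 1.3 units closer together.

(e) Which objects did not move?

the red torus and the magenta cone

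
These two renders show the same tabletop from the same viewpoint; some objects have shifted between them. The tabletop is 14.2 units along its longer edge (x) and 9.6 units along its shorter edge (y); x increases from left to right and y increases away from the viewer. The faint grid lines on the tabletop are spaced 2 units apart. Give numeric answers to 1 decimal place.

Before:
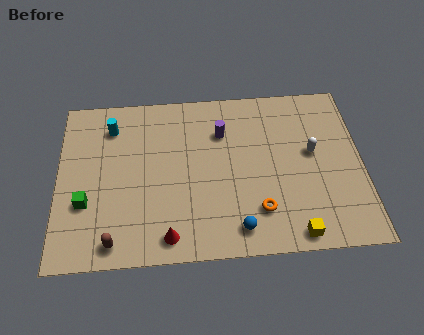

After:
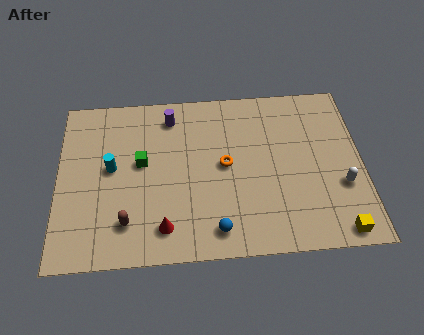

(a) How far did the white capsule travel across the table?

2.4

From (11.9, 5.4) to (13.2, 3.4), the white capsule covered √(1.3² + 2.0²) ≈ 2.4 units.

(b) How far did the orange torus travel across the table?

3.1

From (9.3, 2.3) to (7.8, 5.0), the orange torus covered √(1.5² + 2.7²) ≈ 3.1 units.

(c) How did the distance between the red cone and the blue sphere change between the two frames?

-0.8

Before: roughly 3.2 units apart; after: 2.4. That's 0.8 units closer together.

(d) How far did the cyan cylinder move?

2.4

The cyan cylinder was near (2.5, 7.6) before and (2.5, 5.2) after, so it travelled √(0.0² + 2.4²) ≈ 2.4 units.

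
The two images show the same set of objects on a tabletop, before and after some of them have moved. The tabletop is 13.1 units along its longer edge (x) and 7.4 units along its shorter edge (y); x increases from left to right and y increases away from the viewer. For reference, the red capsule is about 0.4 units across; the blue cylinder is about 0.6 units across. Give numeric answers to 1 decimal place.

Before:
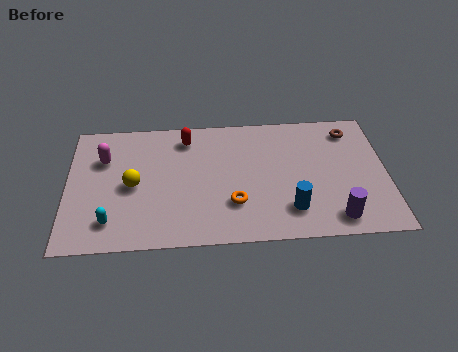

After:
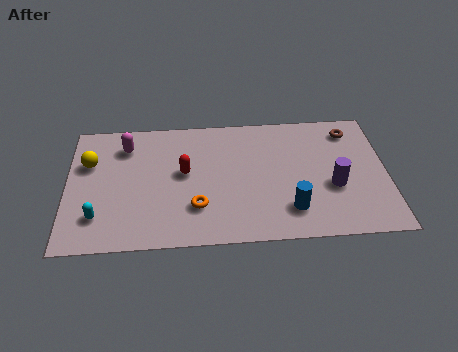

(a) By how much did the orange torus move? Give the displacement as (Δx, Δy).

(-1.5, -0.1)

The orange torus started near (6.8, 2.2) and ended near (5.3, 2.1).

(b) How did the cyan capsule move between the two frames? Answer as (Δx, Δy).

(-0.5, 0.3)

The cyan capsule started near (1.8, 1.5) and ended near (1.3, 1.8).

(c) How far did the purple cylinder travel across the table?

1.8

The purple cylinder moved from about (10.9, 1.1) to (10.9, 2.9), a distance of √(0.0² + 1.8²) ≈ 1.8.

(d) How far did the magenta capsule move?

1.1

The magenta capsule moved from about (1.5, 5.1) to (2.4, 5.8), a distance of √(0.9² + 0.7²) ≈ 1.1.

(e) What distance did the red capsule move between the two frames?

2.0

The red capsule moved from about (4.9, 6.1) to (4.8, 4.1), a distance of √(0.1² + 2.0²) ≈ 2.0.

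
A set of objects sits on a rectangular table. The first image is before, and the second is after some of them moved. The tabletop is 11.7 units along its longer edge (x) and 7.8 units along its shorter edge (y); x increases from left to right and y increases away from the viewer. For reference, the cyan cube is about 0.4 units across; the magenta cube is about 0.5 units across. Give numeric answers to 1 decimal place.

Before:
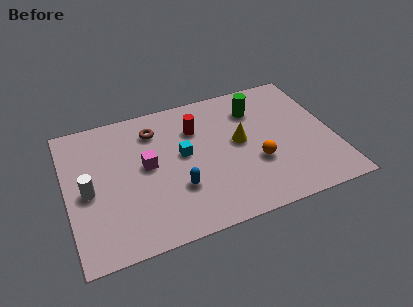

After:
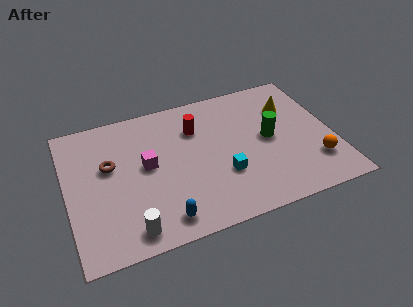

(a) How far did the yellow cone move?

2.7

The yellow cone was near (7.6, 4.2) before and (10.0, 5.5) after, so it travelled √(2.4² + 1.3²) ≈ 2.7 units.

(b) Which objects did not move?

the magenta cube and the red cylinder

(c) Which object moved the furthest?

the white cylinder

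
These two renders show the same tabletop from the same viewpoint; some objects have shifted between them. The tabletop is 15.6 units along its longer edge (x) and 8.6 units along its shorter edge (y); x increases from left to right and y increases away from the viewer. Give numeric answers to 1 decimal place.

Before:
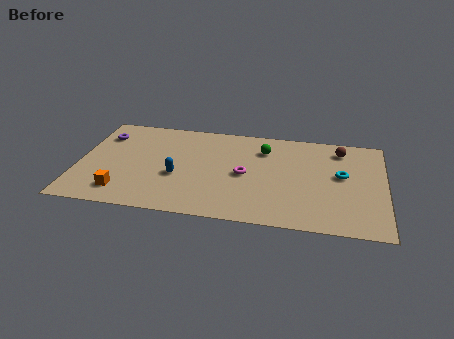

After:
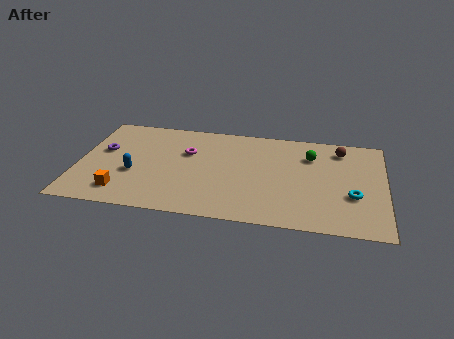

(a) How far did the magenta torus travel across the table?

3.4

The magenta torus was near (8.5, 4.1) before and (5.5, 5.6) after, so it travelled √(3.0² + 1.5²) ≈ 3.4 units.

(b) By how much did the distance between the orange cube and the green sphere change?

+2.0

The distance was about 8.5 in the first image and 10.5 in the second, so they moved 2.0 units further apart.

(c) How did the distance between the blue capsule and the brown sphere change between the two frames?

+2.1

Before: roughly 9.0 units apart; after: 11.1. That's 2.1 units further apart.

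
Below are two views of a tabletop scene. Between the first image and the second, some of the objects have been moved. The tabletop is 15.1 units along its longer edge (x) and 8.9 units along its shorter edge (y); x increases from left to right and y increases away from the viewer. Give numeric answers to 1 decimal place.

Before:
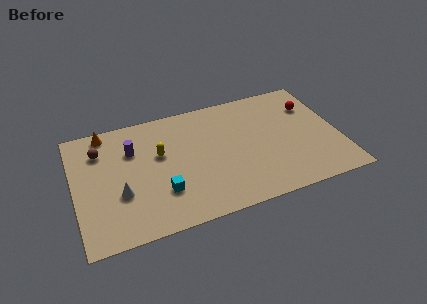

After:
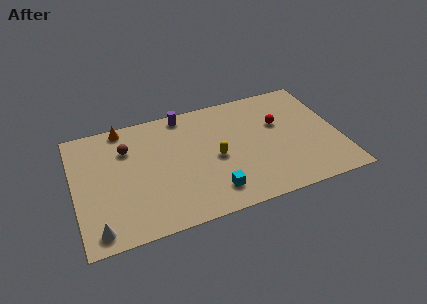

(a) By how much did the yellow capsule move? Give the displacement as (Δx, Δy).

(3.1, -1.3)

The yellow capsule started near (4.9, 5.4) and ended near (8.0, 4.1).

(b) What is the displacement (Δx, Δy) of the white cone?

(-1.4, -2.1)

The white cone started near (2.5, 3.2) and ended near (1.1, 1.1).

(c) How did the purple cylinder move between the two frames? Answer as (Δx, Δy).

(3.1, 1.8)

The purple cylinder was at about (3.4, 6.2) and moved to about (6.5, 8.0).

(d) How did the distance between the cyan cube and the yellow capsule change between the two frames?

-0.4

They were about 2.8 units apart before and 2.4 after — 0.4 units closer together.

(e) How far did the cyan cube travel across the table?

2.9

The cyan cube moved from about (4.8, 2.6) to (7.6, 1.7), a distance of √(2.8² + 0.9²) ≈ 2.9.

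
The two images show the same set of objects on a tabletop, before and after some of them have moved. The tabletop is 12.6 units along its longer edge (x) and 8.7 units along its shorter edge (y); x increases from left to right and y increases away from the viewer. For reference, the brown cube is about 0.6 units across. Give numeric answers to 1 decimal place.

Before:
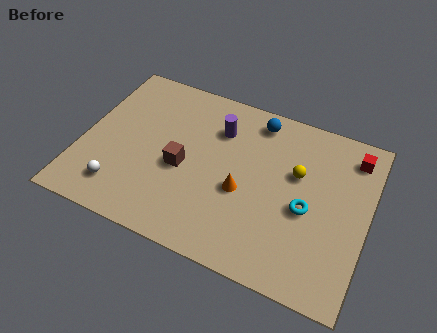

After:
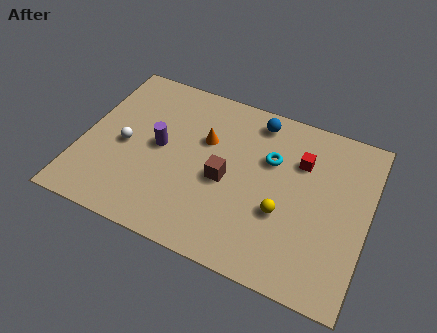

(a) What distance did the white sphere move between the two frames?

2.3

The white sphere moved from about (2.0, 1.7) to (1.9, 4.0), a distance of √(0.1² + 2.3²) ≈ 2.3.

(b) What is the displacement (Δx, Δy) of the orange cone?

(-1.9, 2.0)

The orange cone was at about (7.2, 3.6) and moved to about (5.3, 5.6).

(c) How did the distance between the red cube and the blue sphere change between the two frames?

-1.8

Before: roughly 4.3 units apart; after: 2.5. That's 1.8 units closer together.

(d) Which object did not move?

the blue sphere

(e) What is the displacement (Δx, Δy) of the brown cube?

(1.9, 0.1)

The brown cube started near (4.5, 3.8) and ended near (6.4, 3.9).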